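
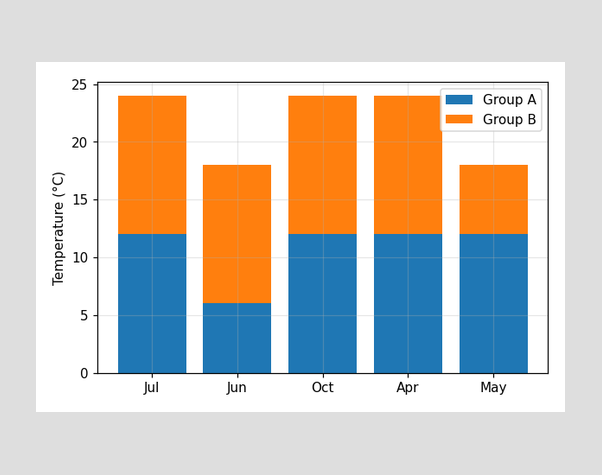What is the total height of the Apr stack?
24°C

The Apr stack's top reaches 24°C on the y-axis.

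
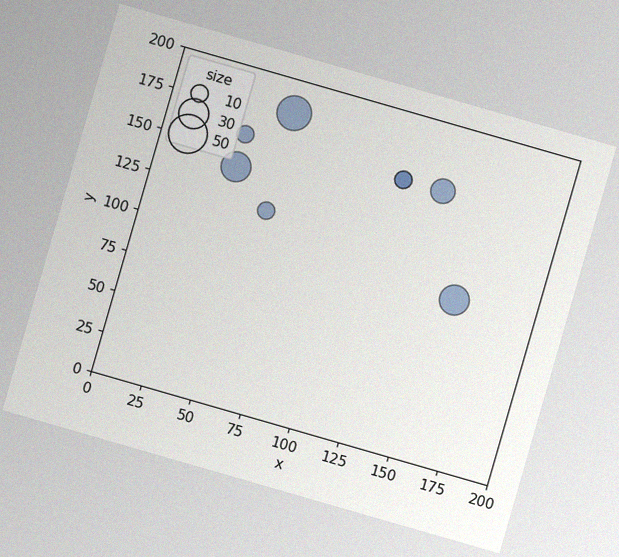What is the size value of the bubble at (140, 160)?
20

The chart is tilted about 16° clockwise, with some photo noise. Matching the bubble at (140, 160) against the size legend gives 20.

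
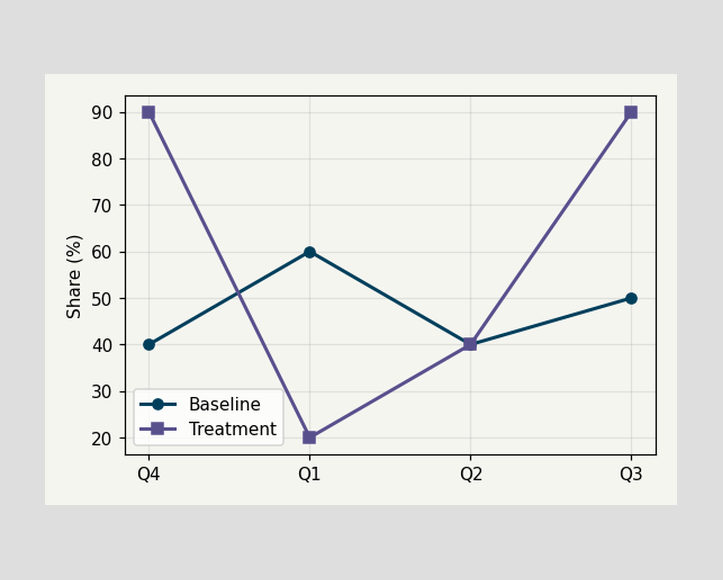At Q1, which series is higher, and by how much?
At Q1, Baseline sits above the other line by 40%.

Baseline, by 40%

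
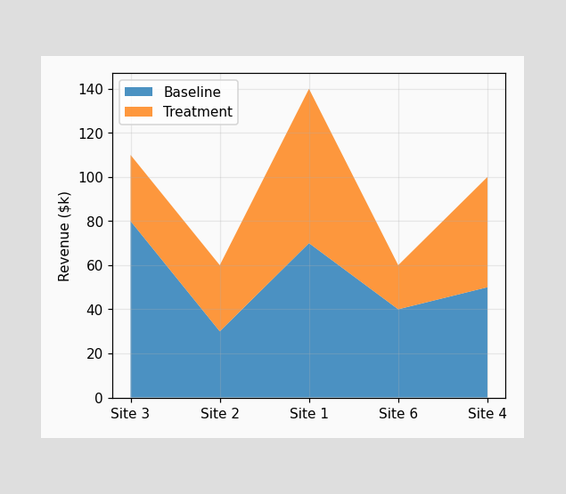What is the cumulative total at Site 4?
$100k

The stacked total at Site 4 reaches $100k.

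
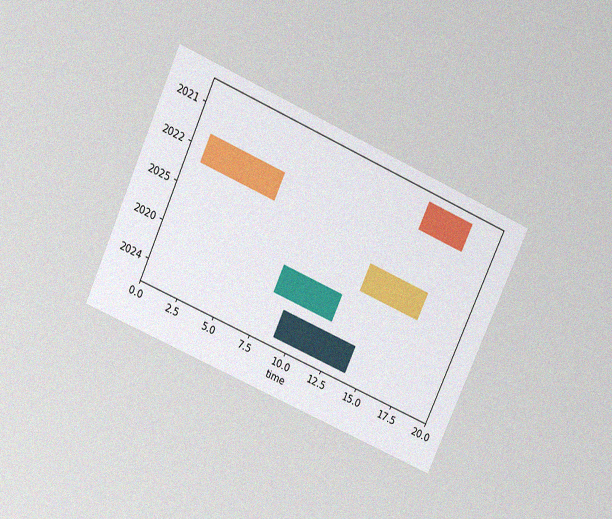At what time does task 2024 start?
The chart is tilted about 24° clockwise and viewed slightly from above, with some photo noise. The 2024 bar begins at t=9.

9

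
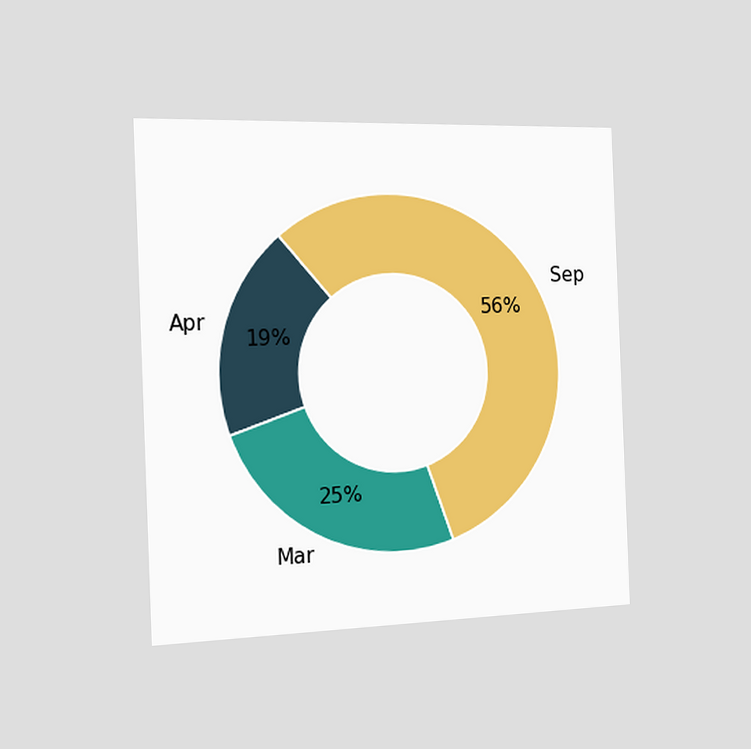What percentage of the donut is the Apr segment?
The chart is tilted about 2° counter-clockwise and viewed slightly from the left. The Apr segment takes up 19% of the ring.

19%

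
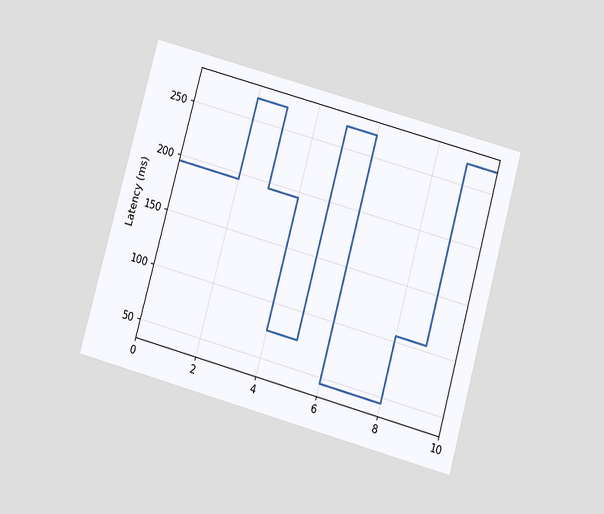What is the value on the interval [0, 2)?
195ms

The chart is tilted about 15° clockwise and viewed slightly from below. On [0, 2) the step sits at 195ms.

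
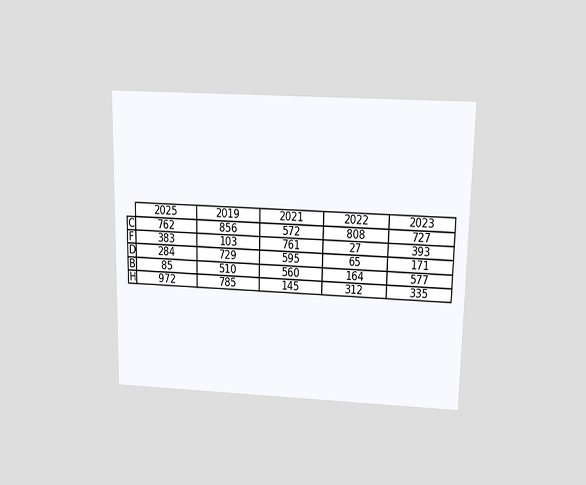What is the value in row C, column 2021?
572

The chart is viewed slightly from above. The (C, 2021) cell reads 572.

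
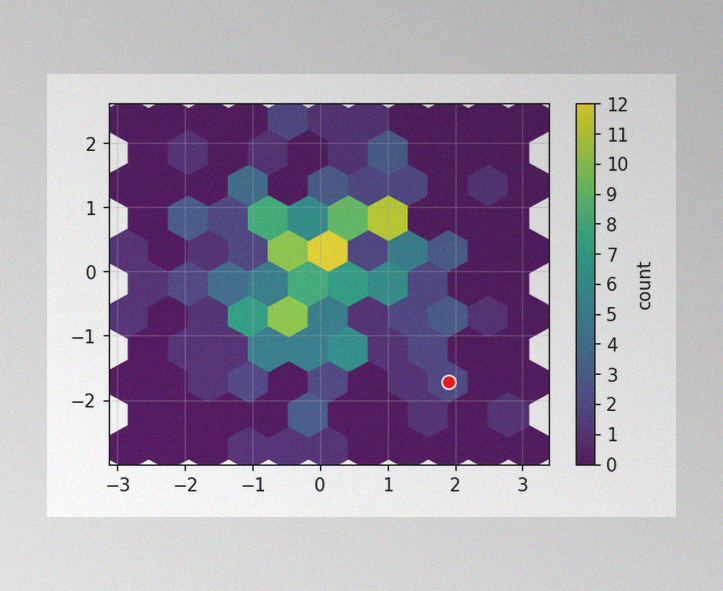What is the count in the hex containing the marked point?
2

The image has some photo noise and uneven lighting. The marked hex reads 2 on the colorbar.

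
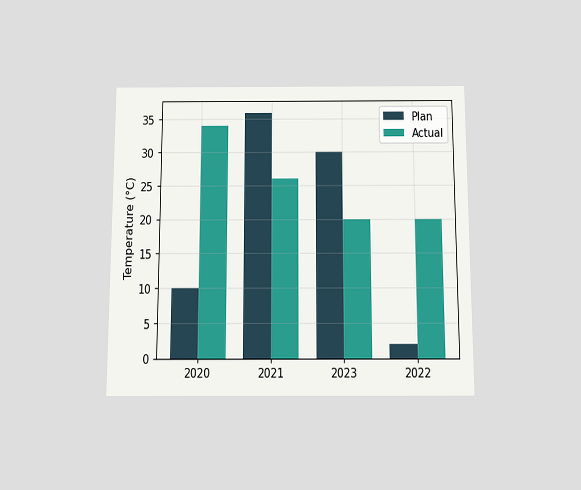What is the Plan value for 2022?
The chart is viewed slightly from below. The Plan bar at 2022 reaches 2°C on the y-axis.

2°C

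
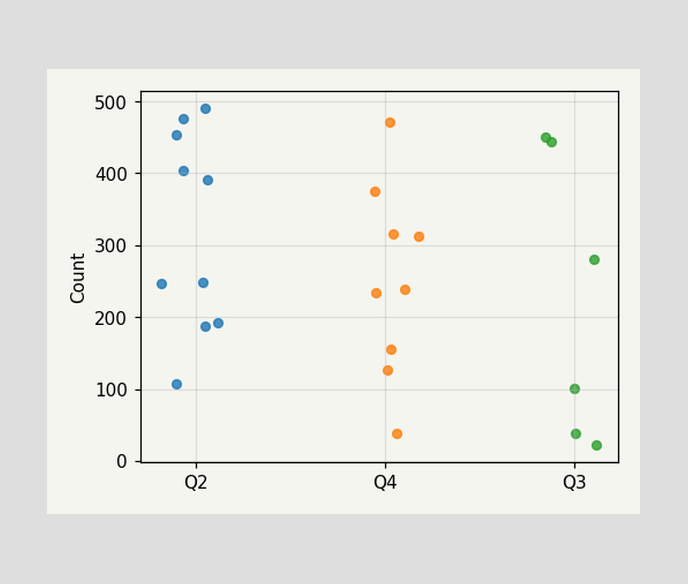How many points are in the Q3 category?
Counting the markers in the Q3 column gives 6.

6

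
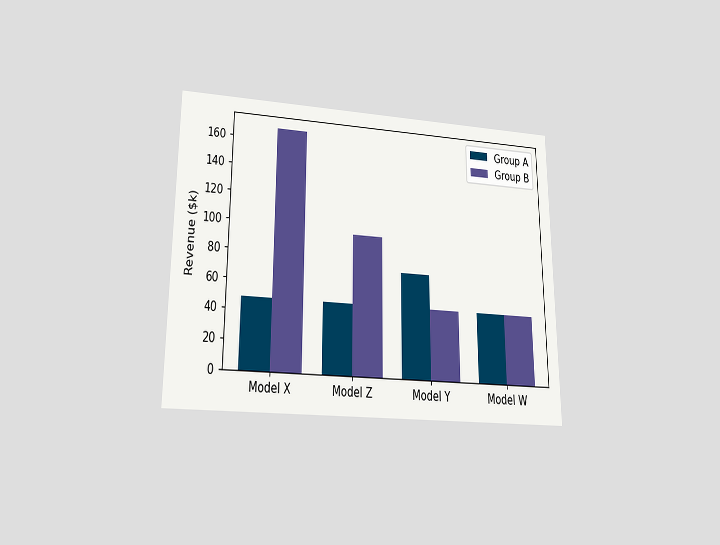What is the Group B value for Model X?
The chart is viewed slightly from below. The Group B bar at Model X reaches $168k on the y-axis.

$168k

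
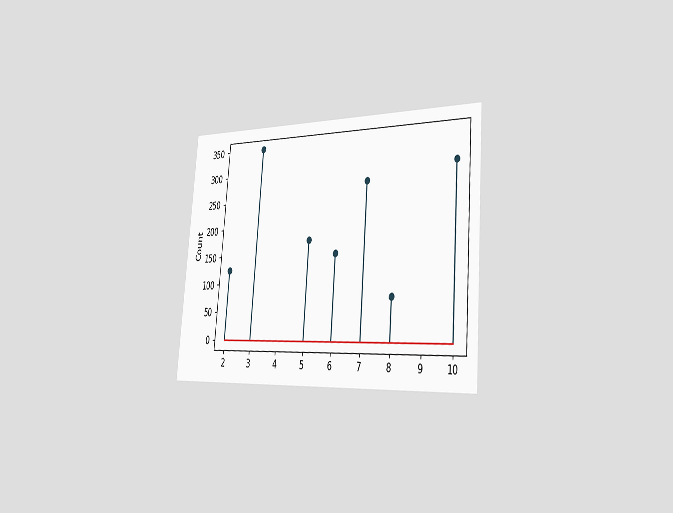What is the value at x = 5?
175

The chart is tilted about 5° clockwise and viewed slightly from the right. The stem at x=5 reaches 175.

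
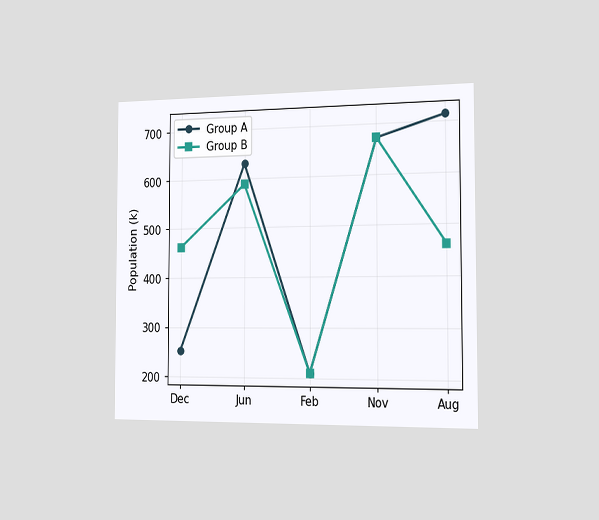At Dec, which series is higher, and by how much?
The chart is viewed slightly from the right. At Dec, Group B sits above the other line by 210k.

Group B, by 210k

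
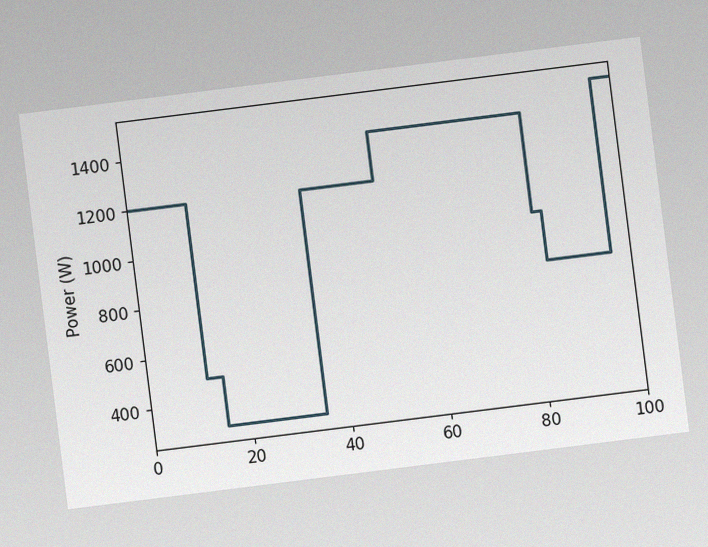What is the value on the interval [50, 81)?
1400W

The chart is tilted about 7° counter-clockwise, with some photo noise. On [50, 81) the step sits at 1400W.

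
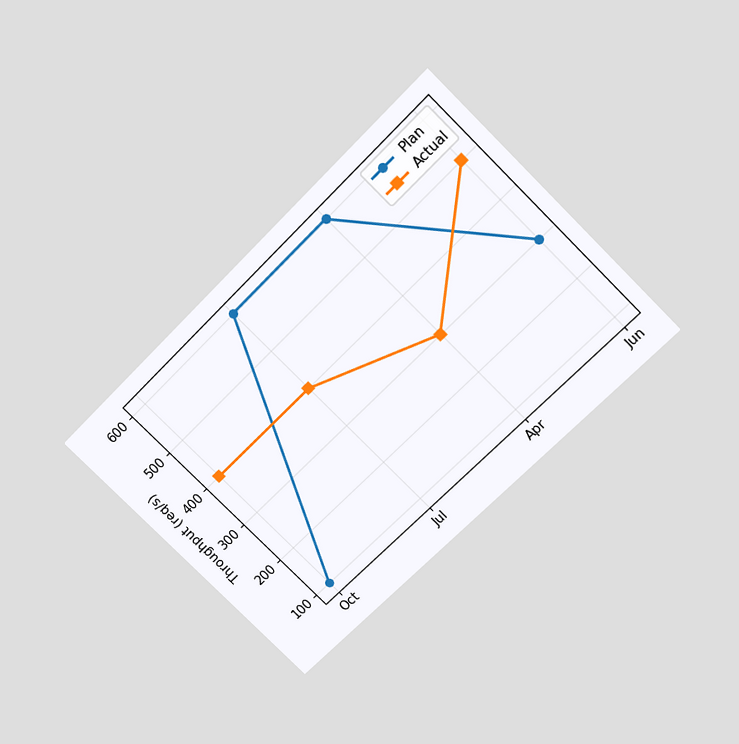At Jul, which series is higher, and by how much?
The chart is tilted about 45° counter-clockwise and viewed slightly from above. At Jul, Plan sits above the other line by 200req/s.

Plan, by 200req/s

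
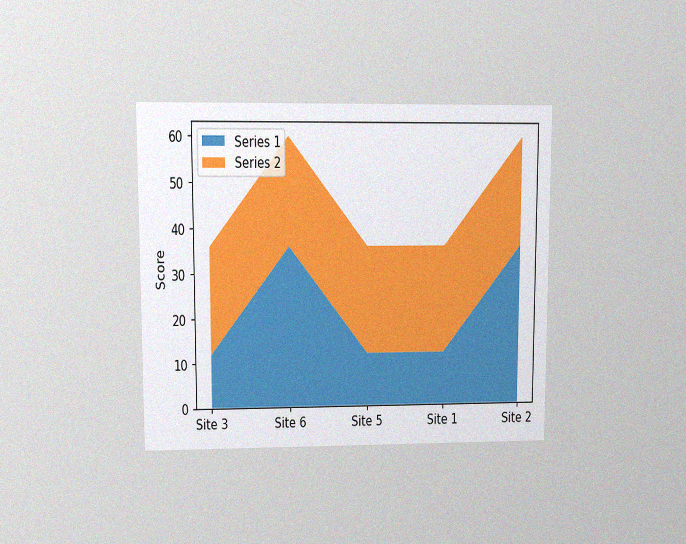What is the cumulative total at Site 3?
The chart is viewed at a slight angle, with some photo noise. The stacked total at Site 3 reaches 36.

36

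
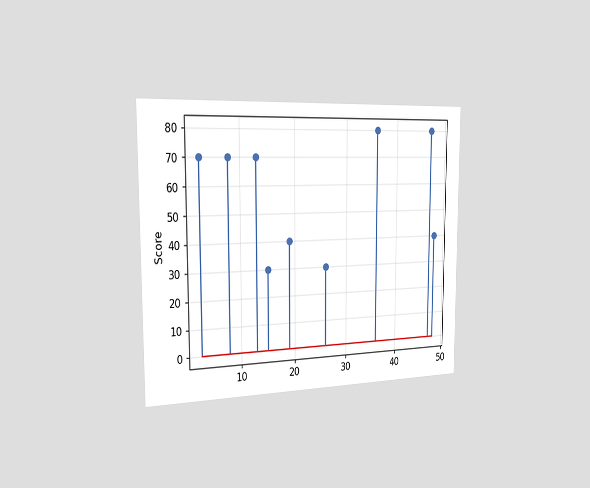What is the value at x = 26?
30

The chart is viewed slightly from the left. The stem at x=26 reaches 30.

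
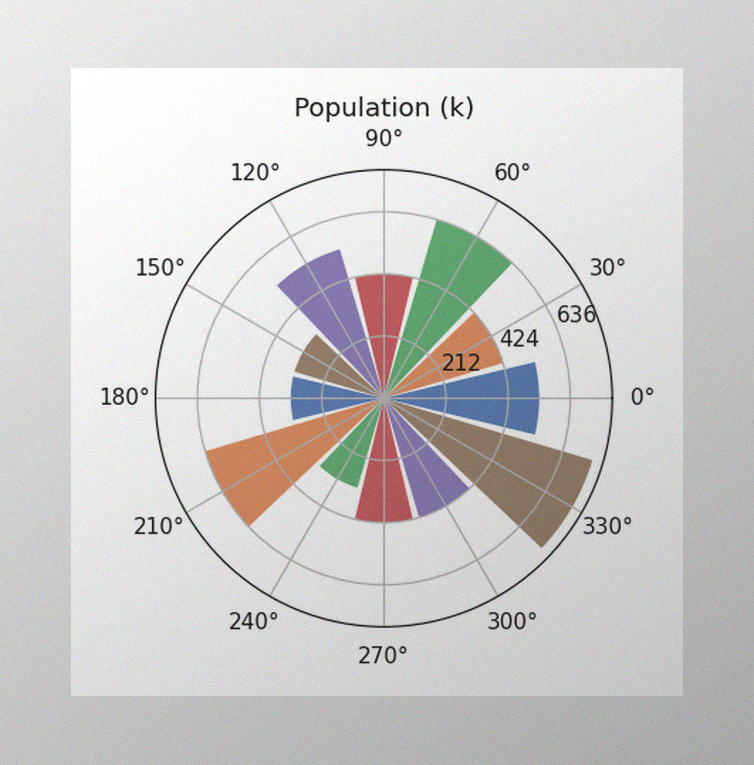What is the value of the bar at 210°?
The image has some photo noise and uneven lighting. The bar at 210° reaches 636k on the radial axis.

636k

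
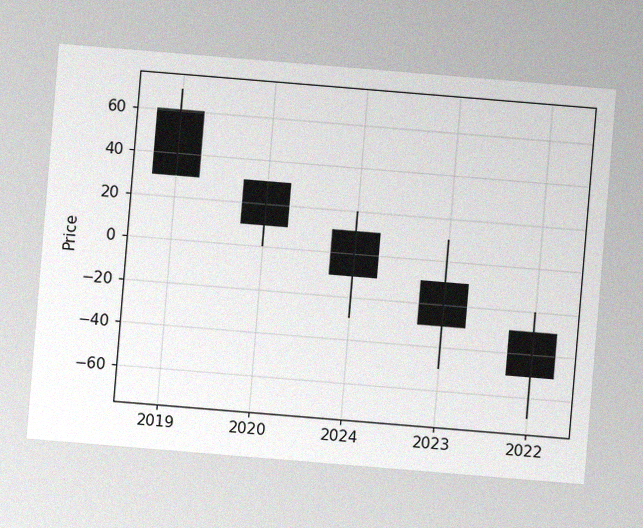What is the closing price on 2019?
30

The chart is tilted about 5° clockwise, with some photo noise. The 2019 candle closes at 30.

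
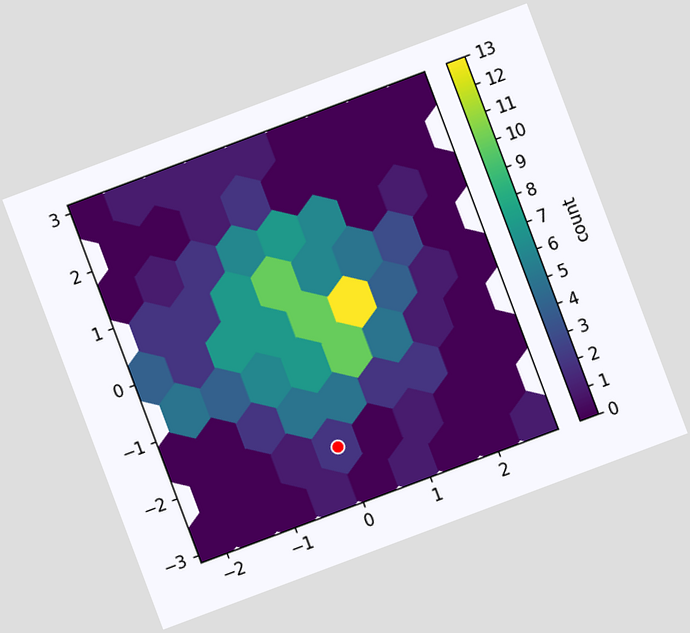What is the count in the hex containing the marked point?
The chart is tilted about 21° counter-clockwise. The marked hex reads 2 on the colorbar.

2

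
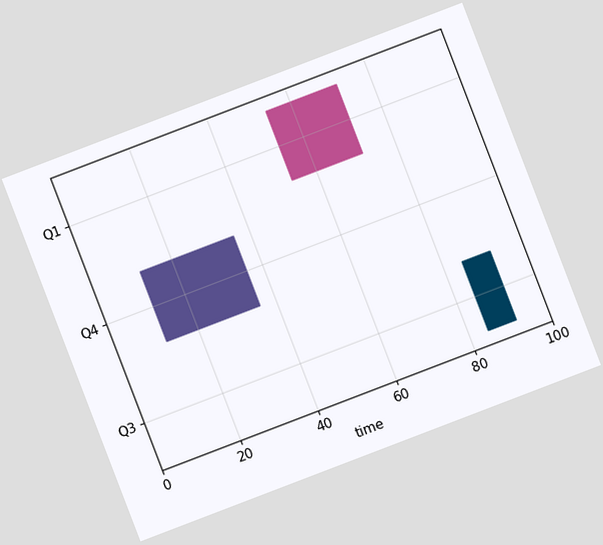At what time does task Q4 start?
12

The chart is tilted about 21° counter-clockwise. The Q4 bar begins at t=12.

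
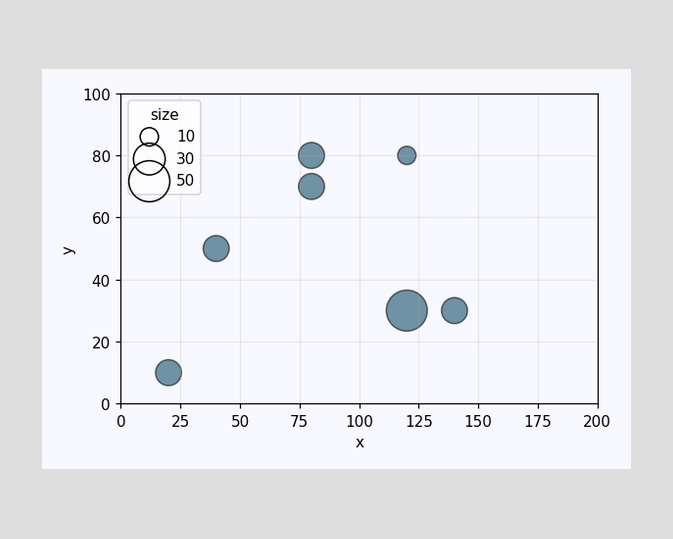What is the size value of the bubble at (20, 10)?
Matching the bubble at (20, 10) against the size legend gives 20.

20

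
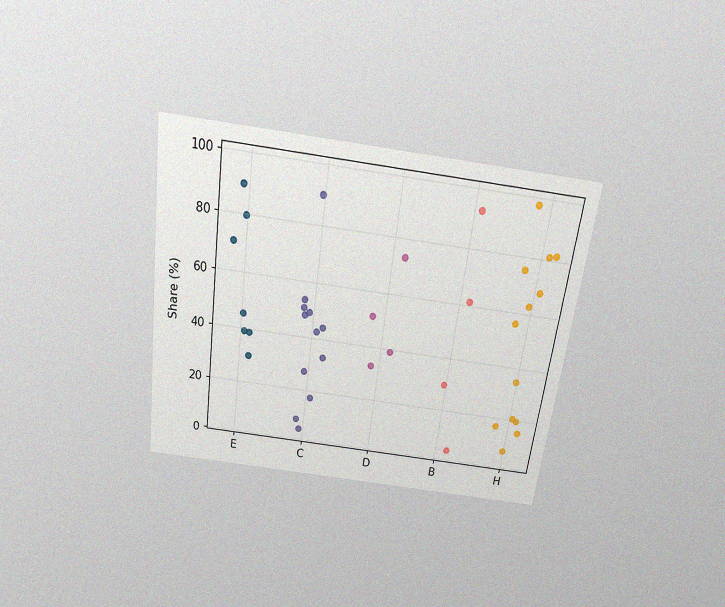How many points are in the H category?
The chart is tilted about 8° clockwise and viewed slightly from above, with some photo noise. Counting the markers in the H column gives 13.

13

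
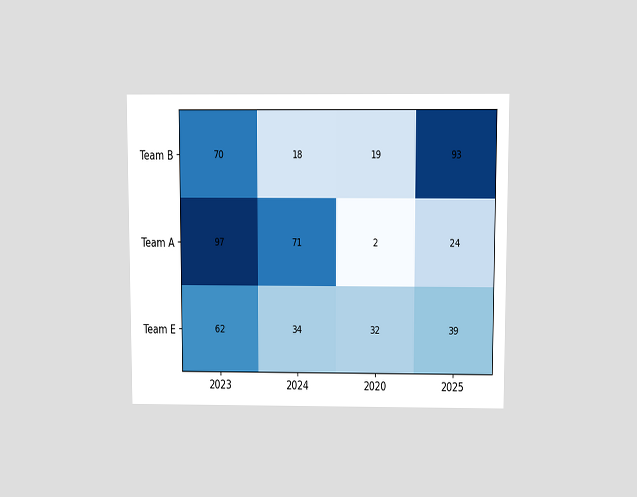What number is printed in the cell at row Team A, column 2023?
The chart is viewed slightly from above. The (Team A, 2023) cell reads 97.

97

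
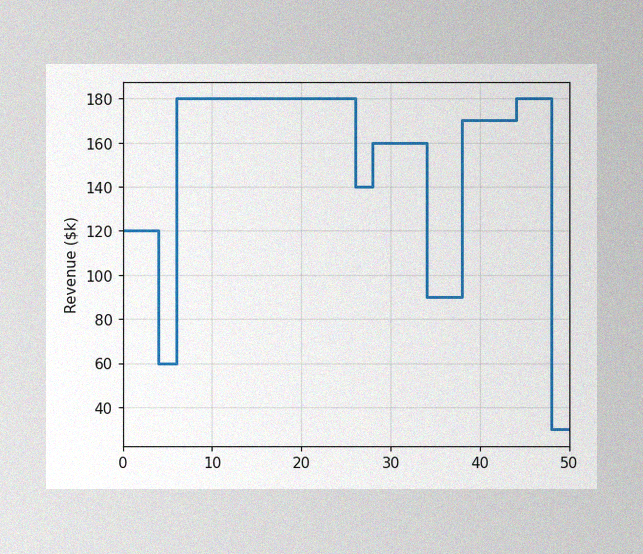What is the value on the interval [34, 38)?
$90k

The image has some photo noise and uneven lighting. On [34, 38) the step sits at $90k.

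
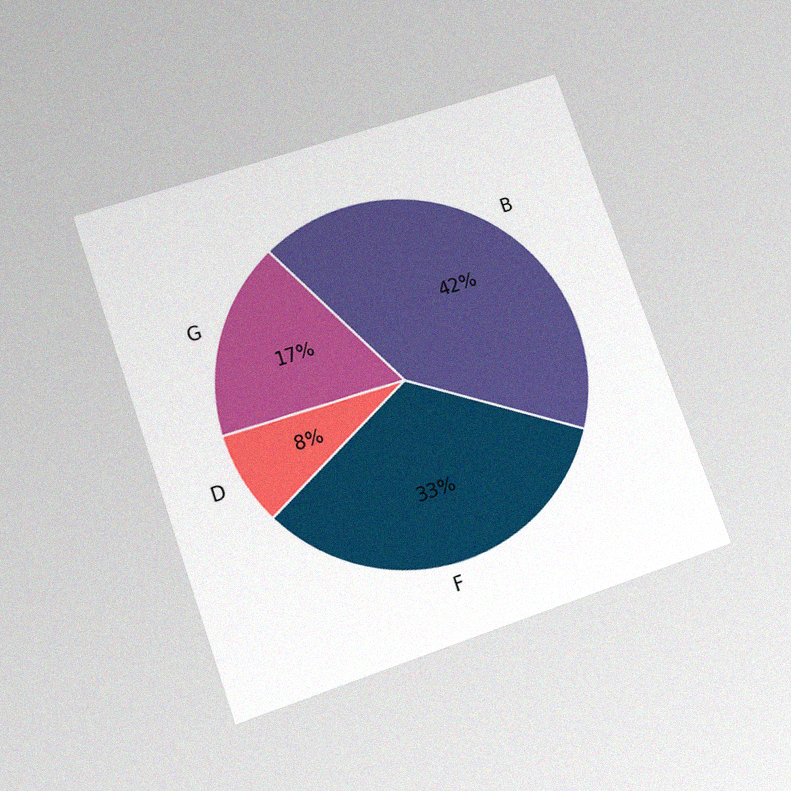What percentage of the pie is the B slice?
The chart is tilted about 19° counter-clockwise and viewed at a slight angle, with some photo noise. The B slice takes up 42% of the pie.

42%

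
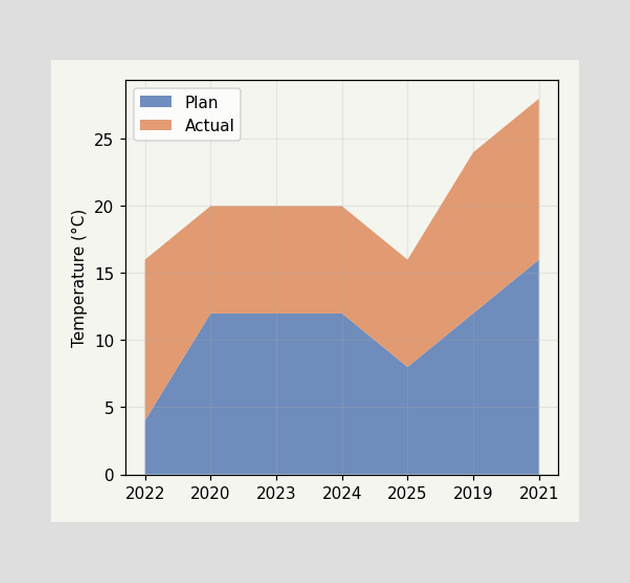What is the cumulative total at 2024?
20°C

The stacked total at 2024 reaches 20°C.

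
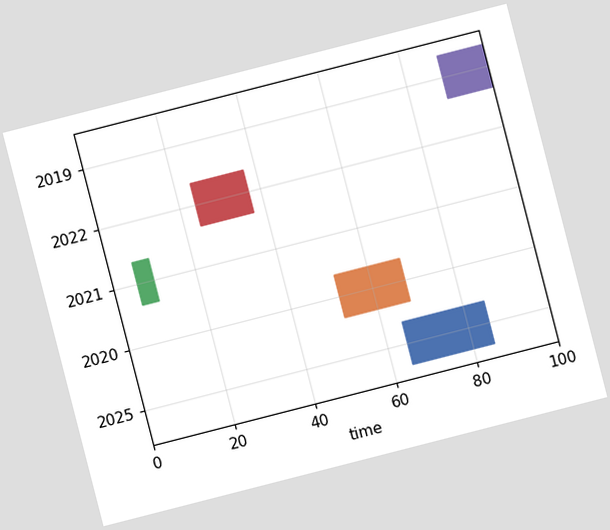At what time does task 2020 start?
52

The chart is tilted about 14° counter-clockwise. The 2020 bar begins at t=52.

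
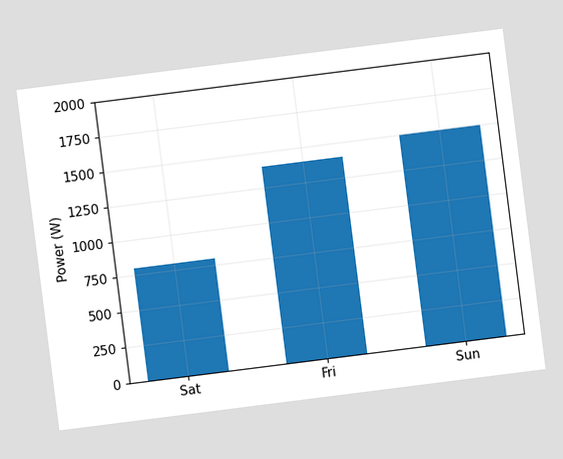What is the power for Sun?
1500W

The chart is tilted about 7° counter-clockwise. Reading along the chart's y-axis, the Sun bar reaches 1500W.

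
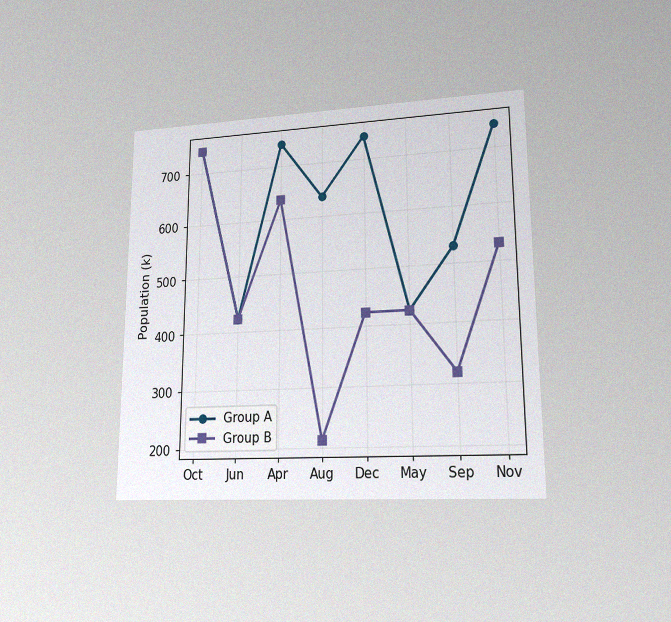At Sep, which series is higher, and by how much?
The chart is viewed at a slight angle, with some photo noise. At Sep, Group A sits above the other line by 212k.

Group A, by 212k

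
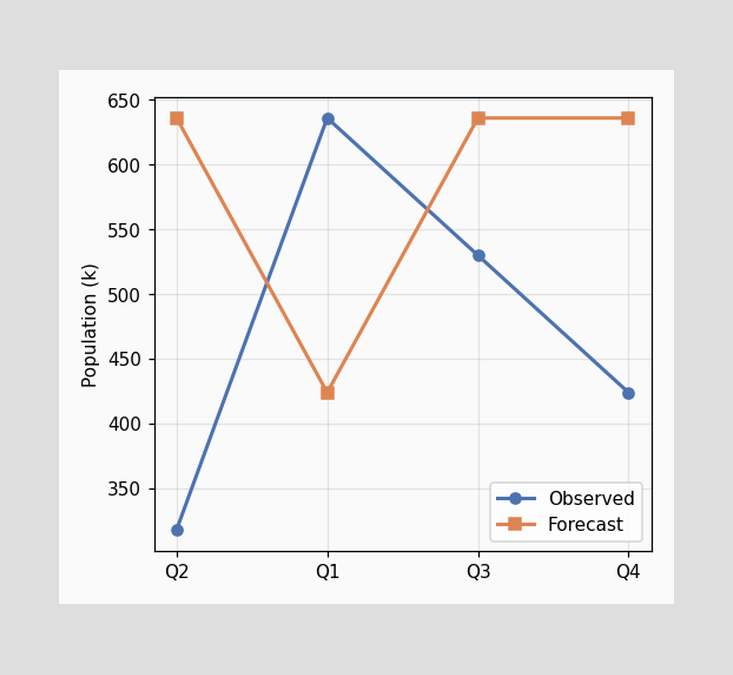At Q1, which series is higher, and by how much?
At Q1, Observed sits above the other line by 212k.

Observed, by 212k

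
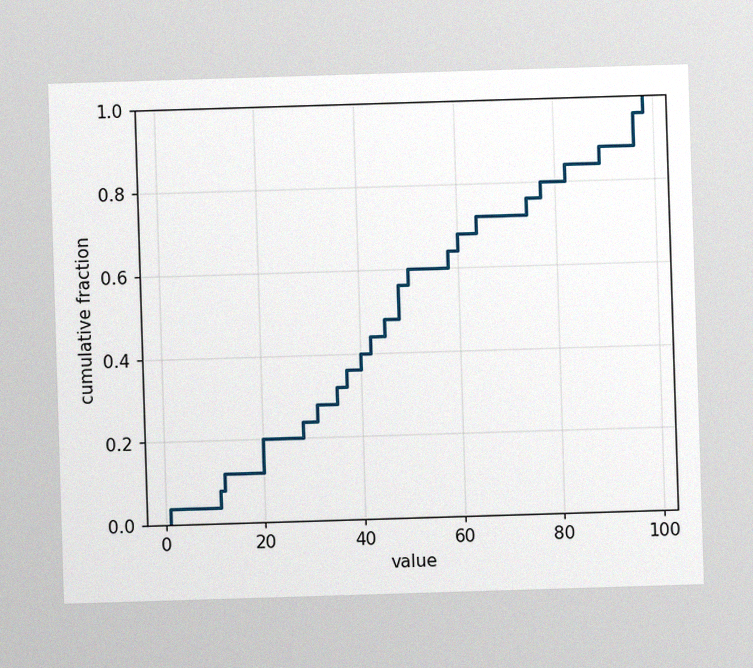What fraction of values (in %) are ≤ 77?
The image has some photo noise and uneven lighting. At x=77 the ECDF step is at 80%.

80%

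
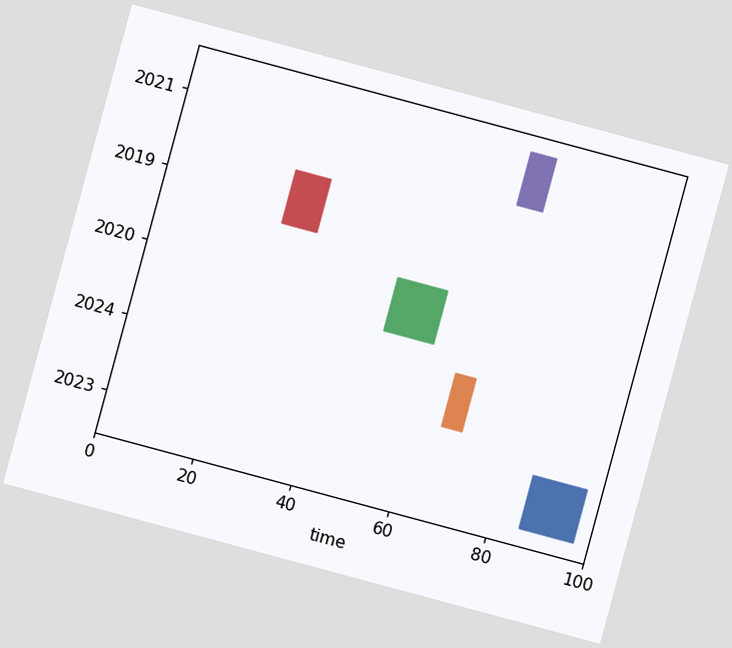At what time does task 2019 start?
25

The chart is tilted about 15° clockwise. The 2019 bar begins at t=25.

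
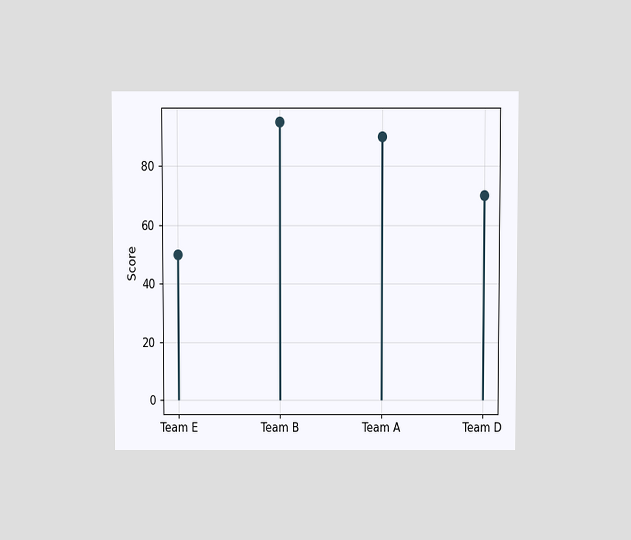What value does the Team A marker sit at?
90

The chart is viewed slightly from above. The Team A marker sits at 90.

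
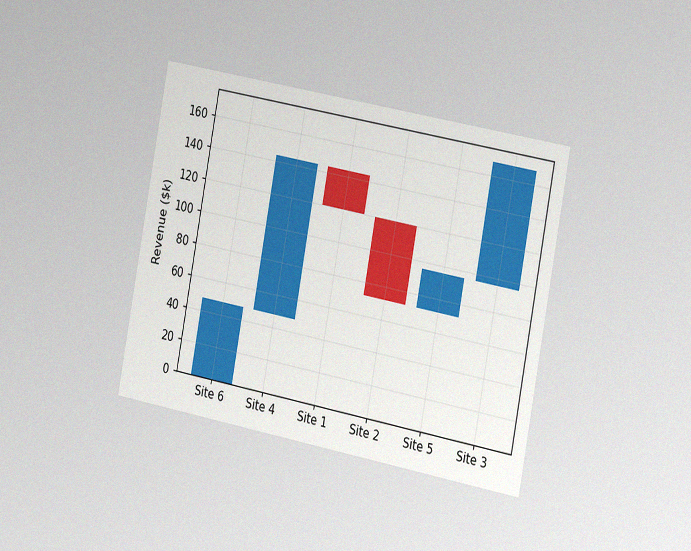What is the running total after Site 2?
$72k

The chart is tilted about 11° clockwise and viewed slightly from the right, with some photo noise. After Site 2 the running total reaches $72k.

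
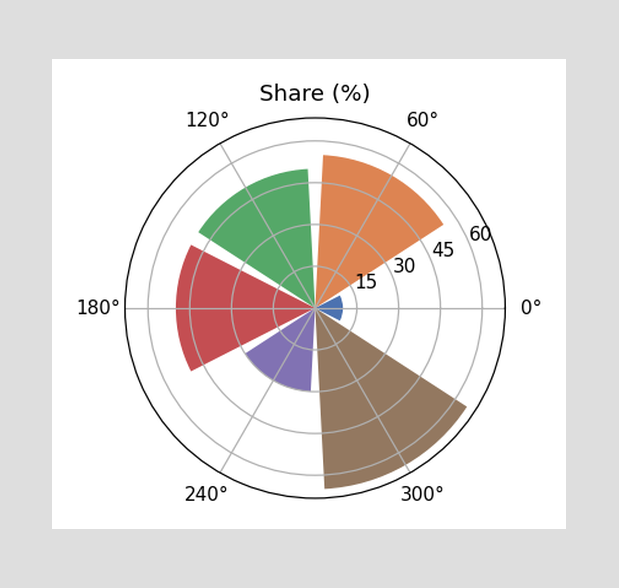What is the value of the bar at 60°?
55%

The bar at 60° reaches 55% on the radial axis.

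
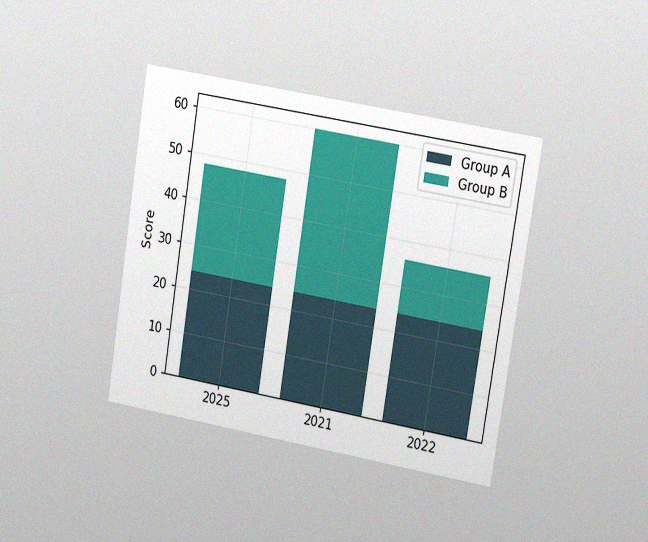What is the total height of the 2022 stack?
36

The chart is tilted about 9° clockwise and viewed slightly from the right, with some photo noise. The 2022 stack's top reaches 36 on the y-axis.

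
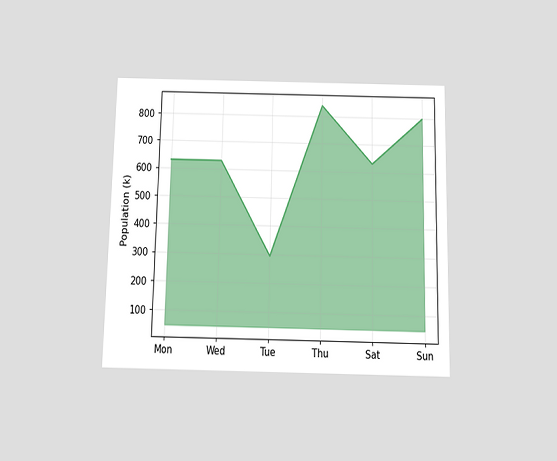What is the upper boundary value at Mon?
630k

The chart is viewed slightly from below. At Mon the upper boundary is at 630k.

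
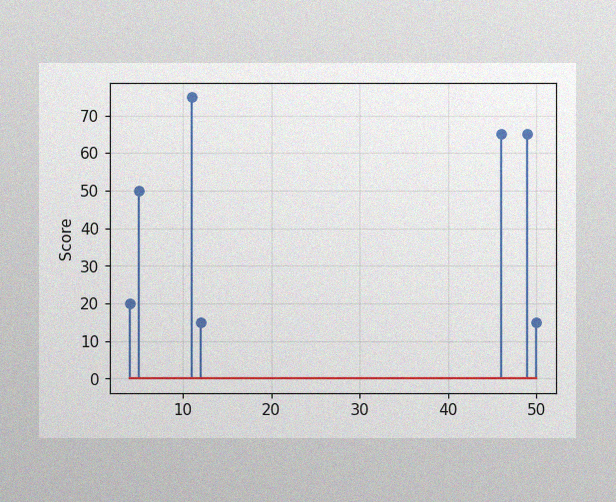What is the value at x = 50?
15

The image has some photo noise and uneven lighting. The stem at x=50 reaches 15.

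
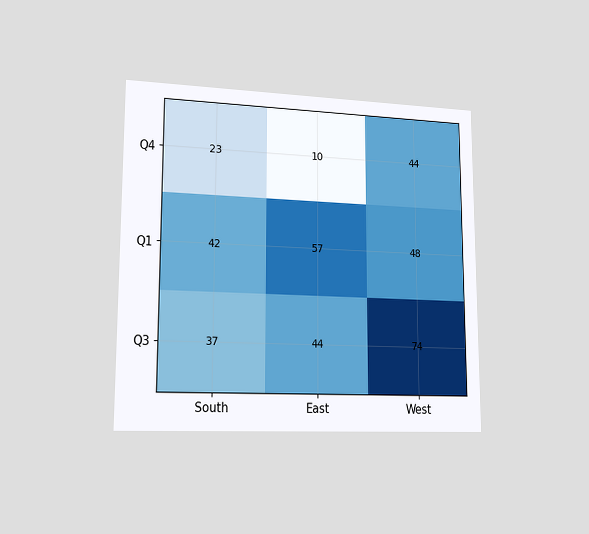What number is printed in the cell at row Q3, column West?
74

The chart is viewed slightly from the left. The (Q3, West) cell reads 74.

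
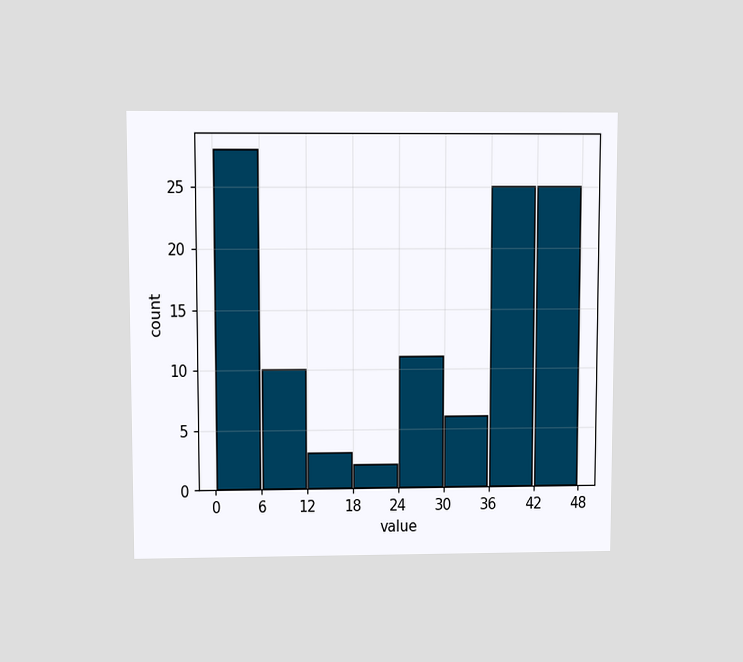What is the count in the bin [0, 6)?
28

The chart is viewed at a slight angle. The [0, 6) bin has height 28.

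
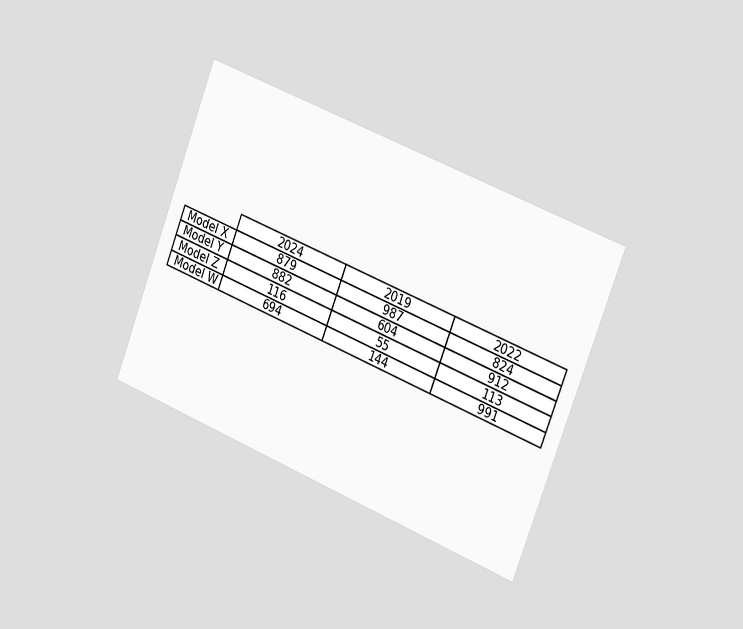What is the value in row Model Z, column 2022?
The chart is tilted about 21° clockwise and viewed slightly from the right. The (Model Z, 2022) cell reads 113.

113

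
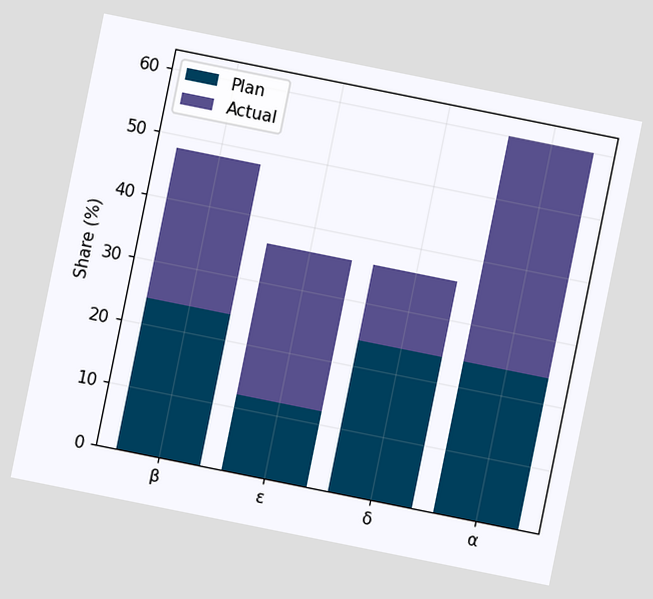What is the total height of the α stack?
The chart is tilted about 11° clockwise. The α stack's top reaches 60% on the y-axis.

60%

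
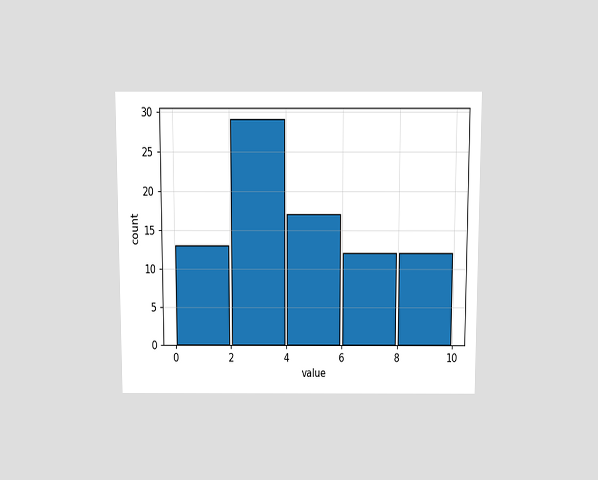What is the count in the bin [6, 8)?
12

The chart is viewed slightly from above. The [6, 8) bin has height 12.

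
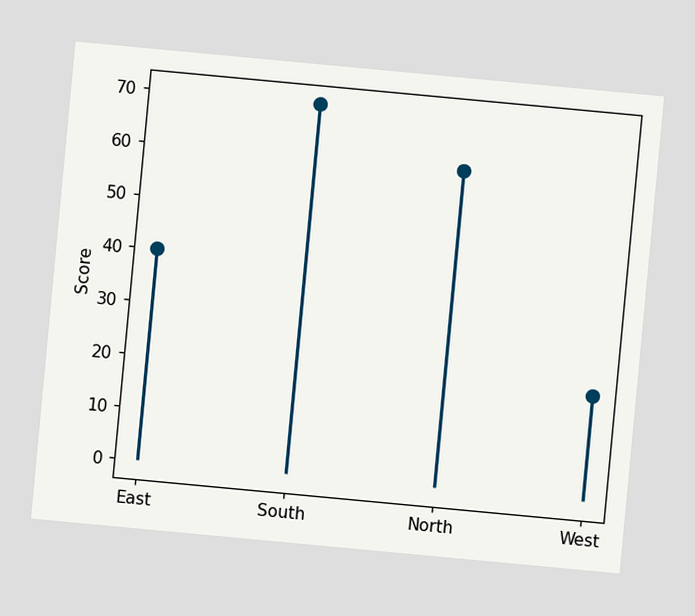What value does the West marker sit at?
The chart is tilted about 5° clockwise. The West marker sits at 20.

20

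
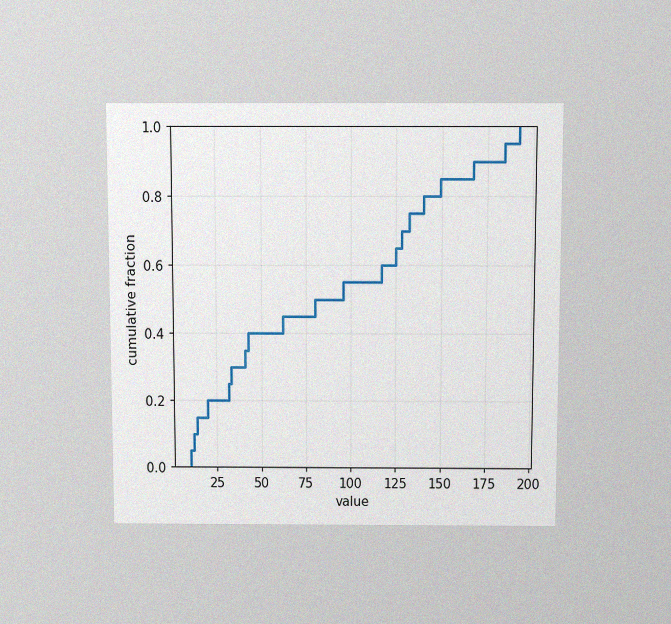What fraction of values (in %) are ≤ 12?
The chart is viewed slightly from above, with some photo noise. At x=12 the ECDF step is at 10%.

10%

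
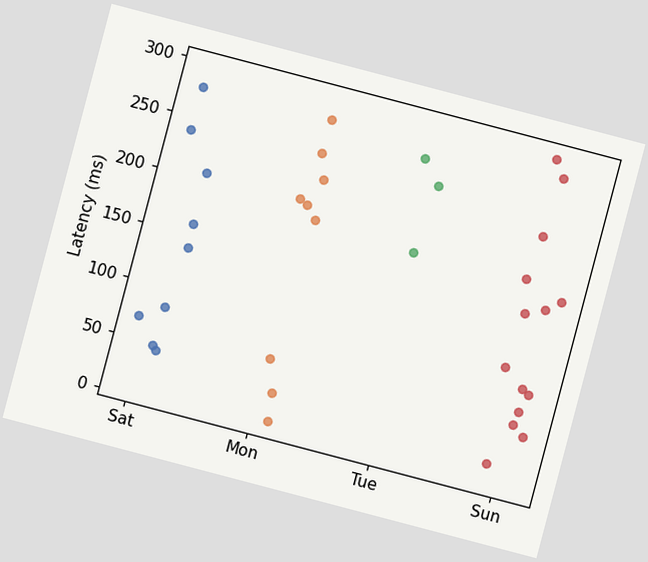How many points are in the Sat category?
The chart is tilted about 15° clockwise. Counting the markers in the Sat column gives 9.

9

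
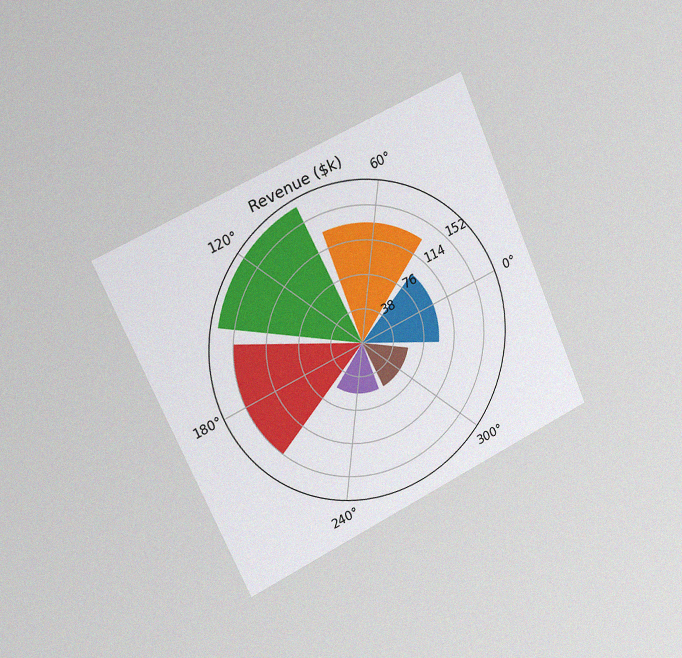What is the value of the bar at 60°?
The chart is tilted about 24° counter-clockwise and viewed slightly from the left, with some photo noise. The bar at 60° reaches $133k on the radial axis.

$133k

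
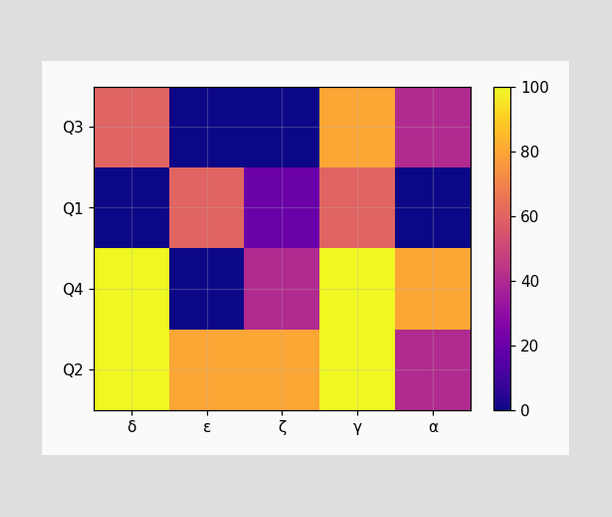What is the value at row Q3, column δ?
60

Matching cell (Q3, δ) against the colorbar gives 60.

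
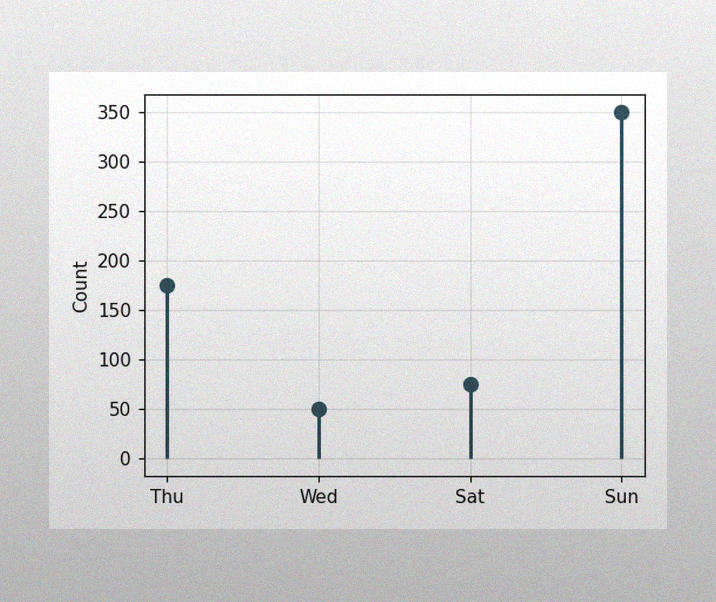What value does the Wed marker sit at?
50

The image has some photo noise and uneven lighting. The Wed marker sits at 50.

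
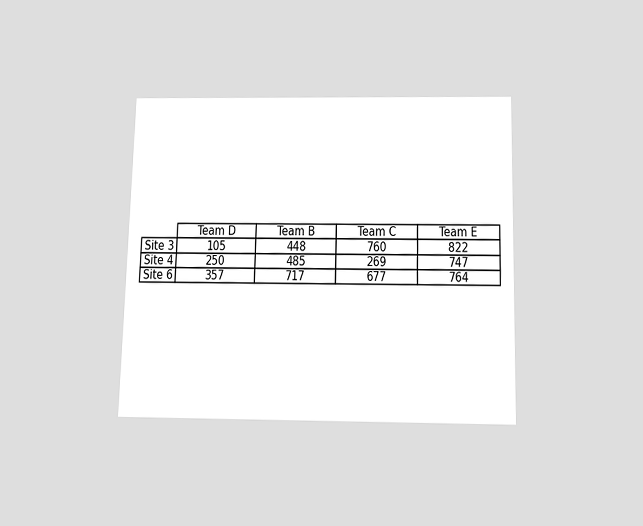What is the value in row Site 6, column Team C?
The chart is viewed slightly from below. The (Site 6, Team C) cell reads 677.

677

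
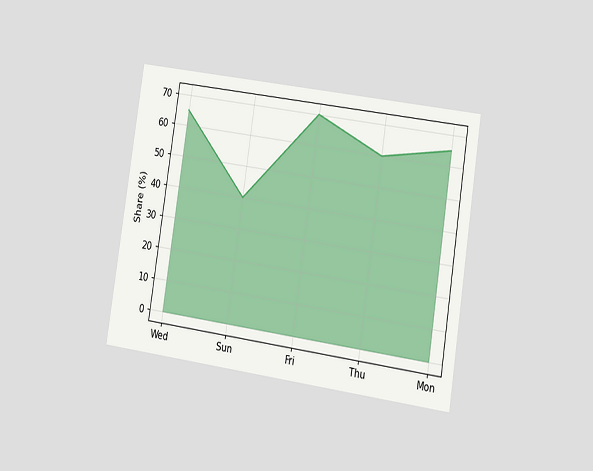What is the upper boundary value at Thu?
The chart is tilted about 9° clockwise and viewed slightly from the right. At Thu the upper boundary is at 60%.

60%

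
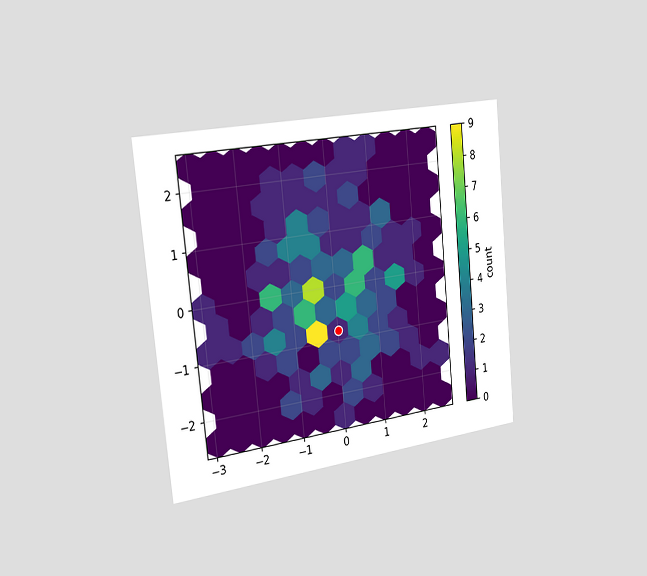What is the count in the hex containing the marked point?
The chart is tilted about 6° counter-clockwise and viewed slightly from the left. The marked hex reads 1 on the colorbar.

1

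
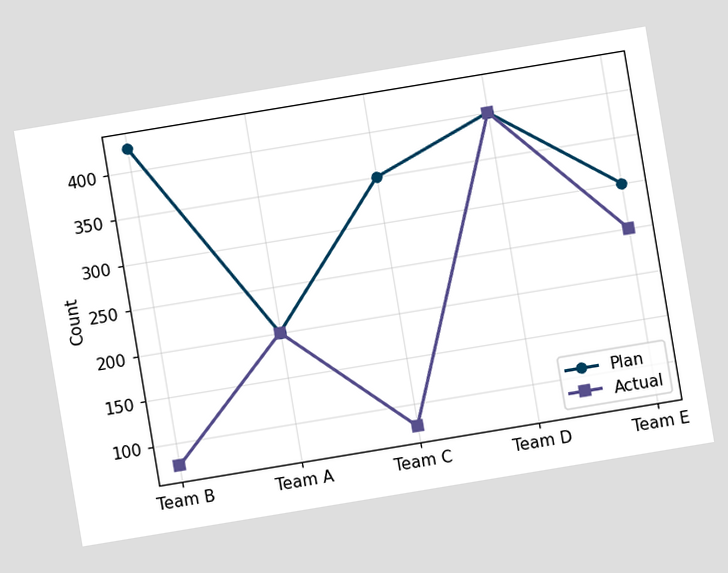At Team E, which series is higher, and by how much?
Plan, by 50

The chart is tilted about 9° counter-clockwise. At Team E, Plan sits above the other line by 50.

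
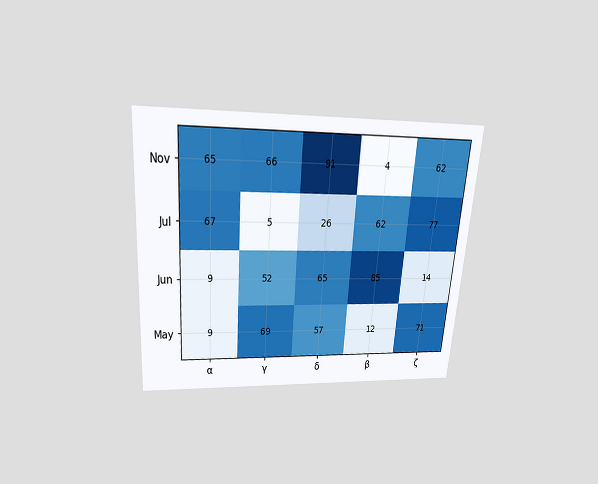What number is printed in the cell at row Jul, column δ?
The chart is tilted about 4° clockwise and viewed slightly from above. The (Jul, δ) cell reads 26.

26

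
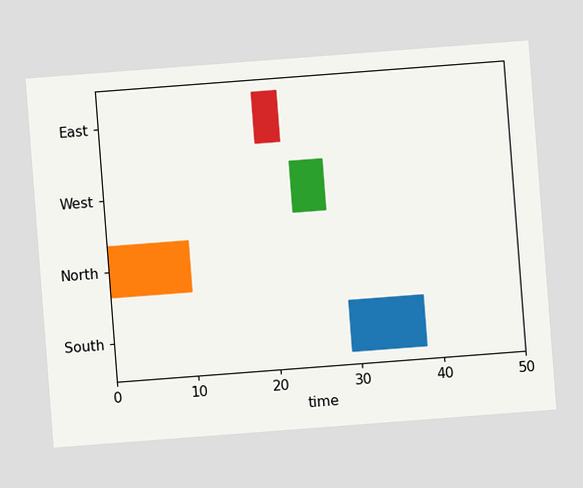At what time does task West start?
23

The chart is tilted about 4° counter-clockwise. The West bar begins at t=23.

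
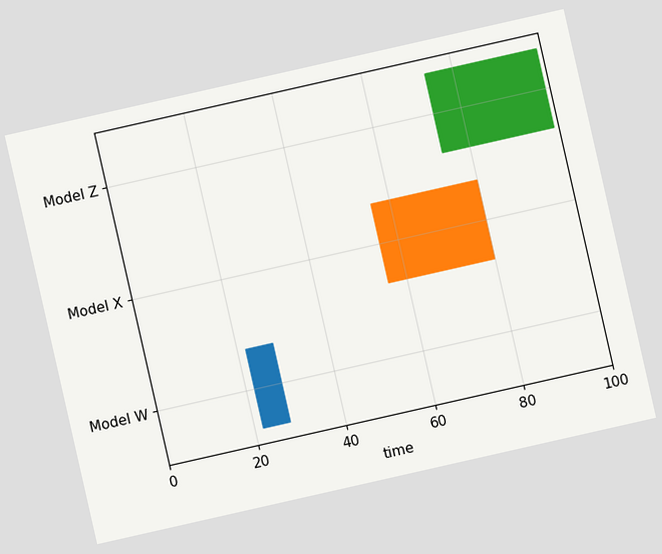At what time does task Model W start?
22

The chart is tilted about 13° counter-clockwise. The Model W bar begins at t=22.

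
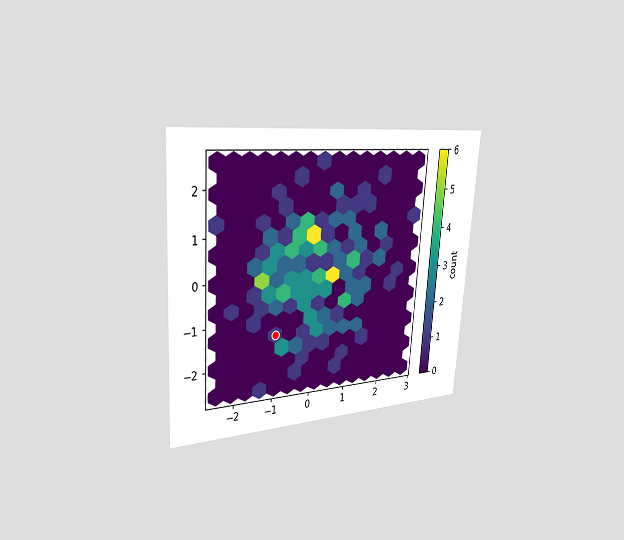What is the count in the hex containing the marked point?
1

The chart is tilted about 4° clockwise and viewed slightly from the left. The marked hex reads 1 on the colorbar.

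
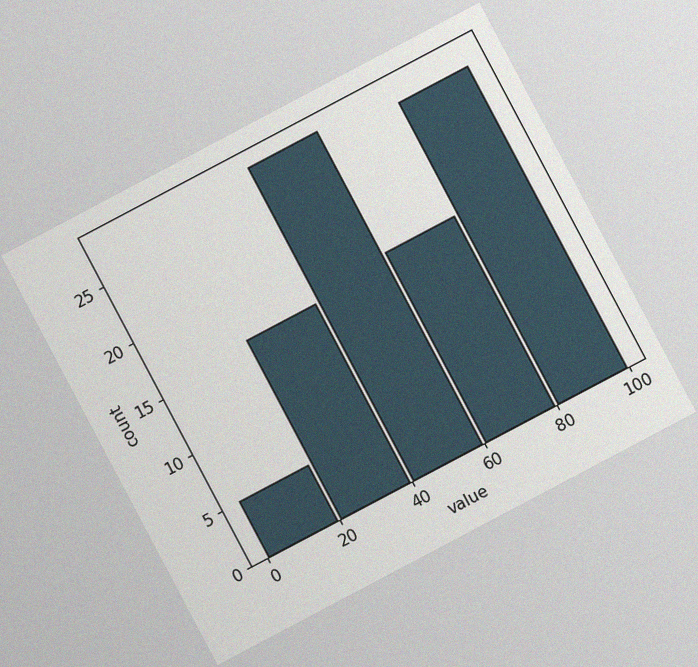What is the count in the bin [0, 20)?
The chart is tilted about 28° counter-clockwise, with some photo noise. The [0, 20) bin has height 5.

5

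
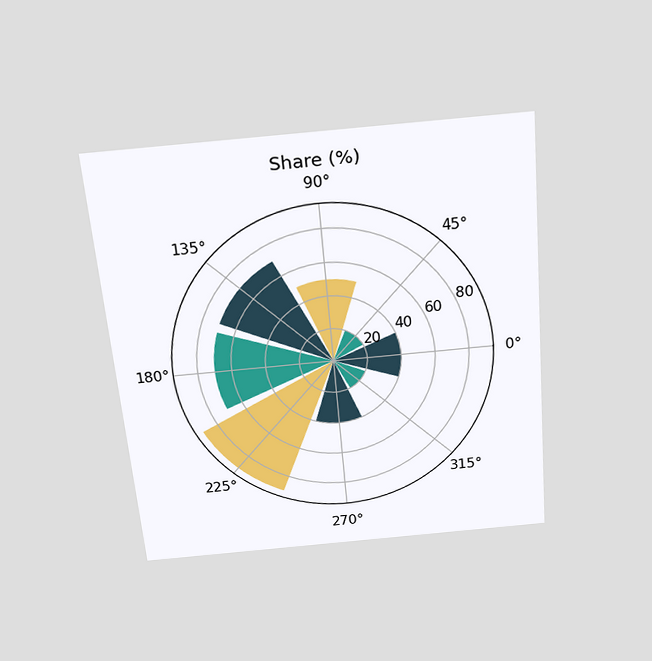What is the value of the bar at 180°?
The chart is tilted about 5° counter-clockwise and viewed slightly from above. The bar at 180° reaches 70% on the radial axis.

70%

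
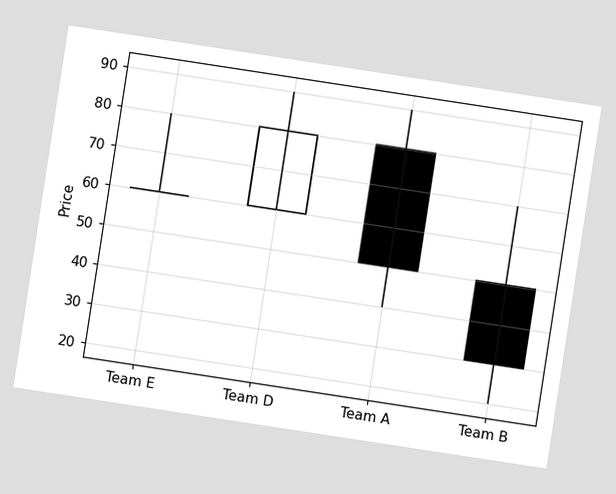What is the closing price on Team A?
50

The chart is tilted about 9° clockwise. The Team A candle closes at 50.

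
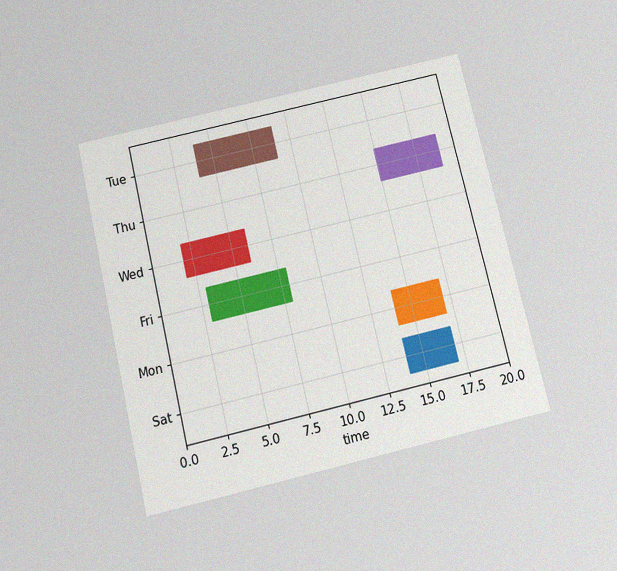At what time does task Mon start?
14

The chart is tilted about 13° counter-clockwise and viewed slightly from below, with some photo noise. The Mon bar begins at t=14.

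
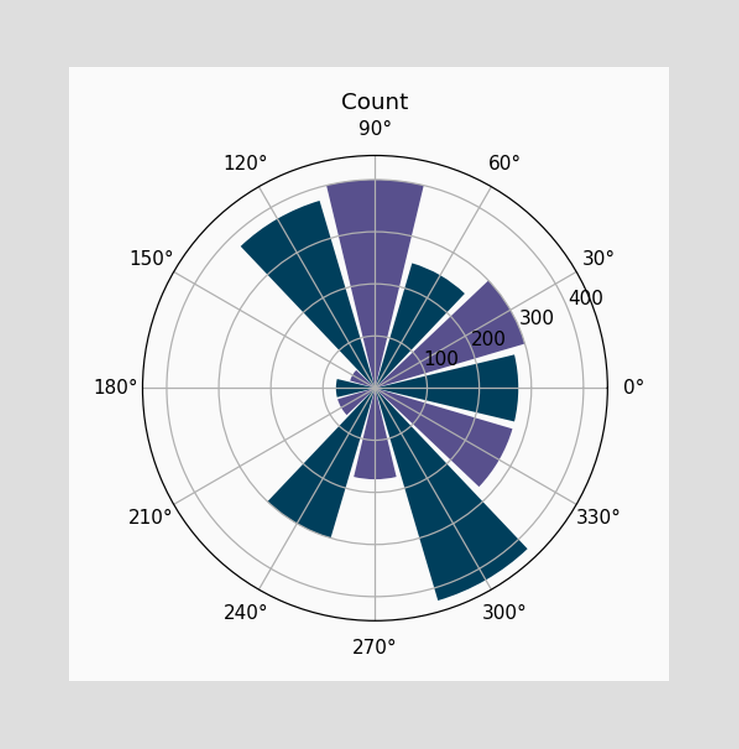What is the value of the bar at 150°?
50

The bar at 150° reaches 50 on the radial axis.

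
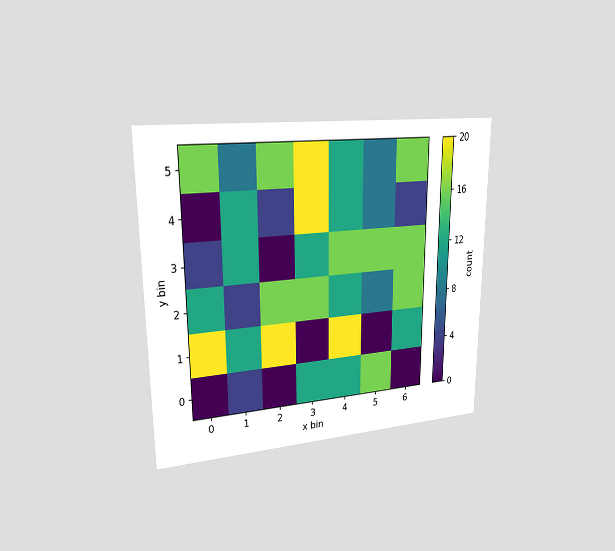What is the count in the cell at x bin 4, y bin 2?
12

The chart is viewed slightly from the left. Matching the cell (4, 2) against the colorbar gives 12.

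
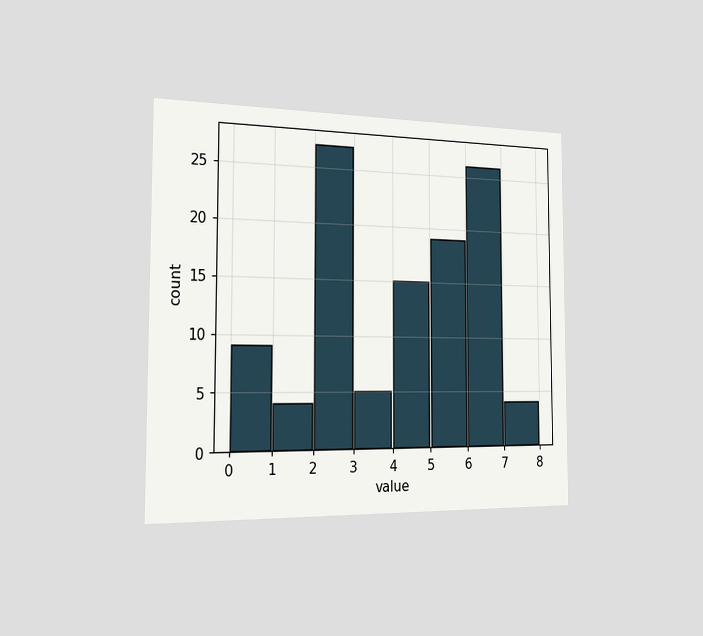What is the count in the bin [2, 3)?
The chart is viewed slightly from the left. The [2, 3) bin has height 27.

27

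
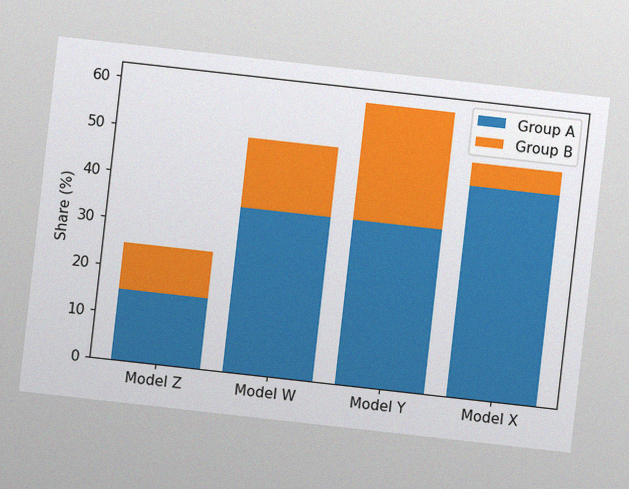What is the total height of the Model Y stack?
The chart is tilted about 6° clockwise, with some photo noise. The Model Y stack's top reaches 60% on the y-axis.

60%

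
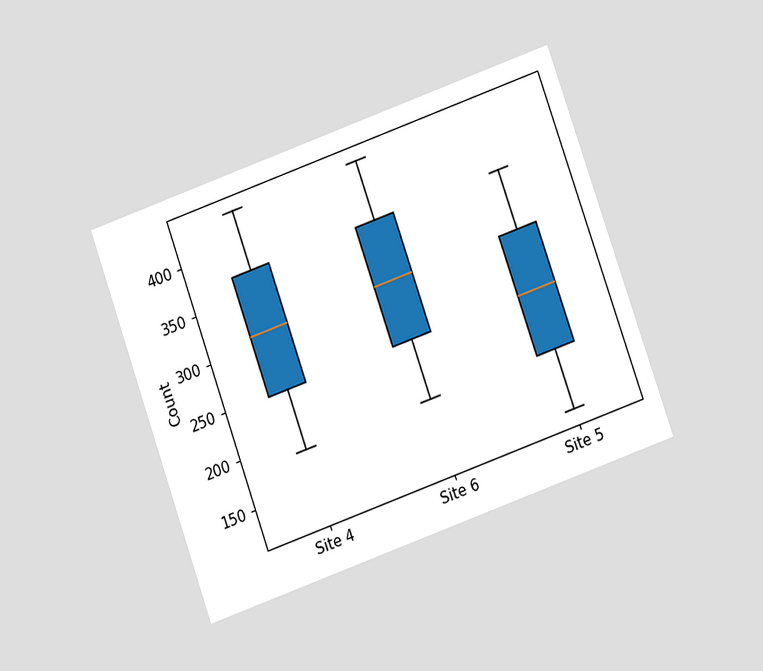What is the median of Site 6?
The chart is tilted about 20° counter-clockwise and viewed at a slight angle. The median line in the Site 6 box sits at 310.

310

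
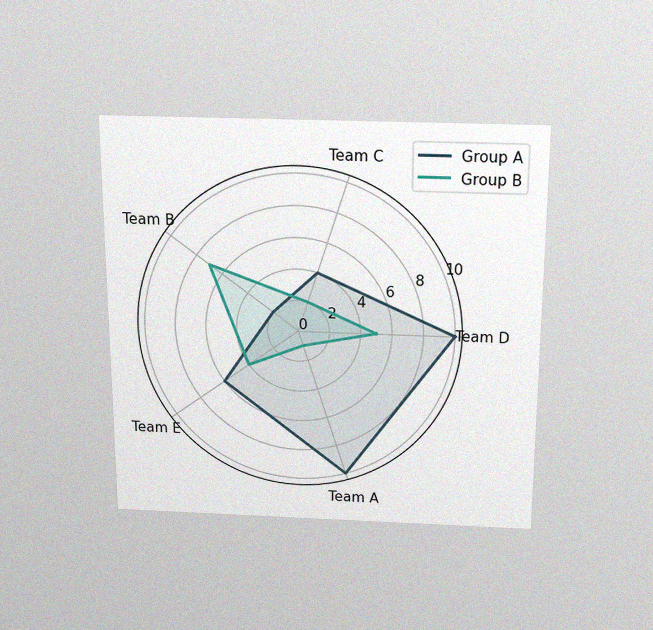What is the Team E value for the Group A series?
The chart is viewed slightly from above, with some photo noise. On the Team E axis, Group A reaches 6.

6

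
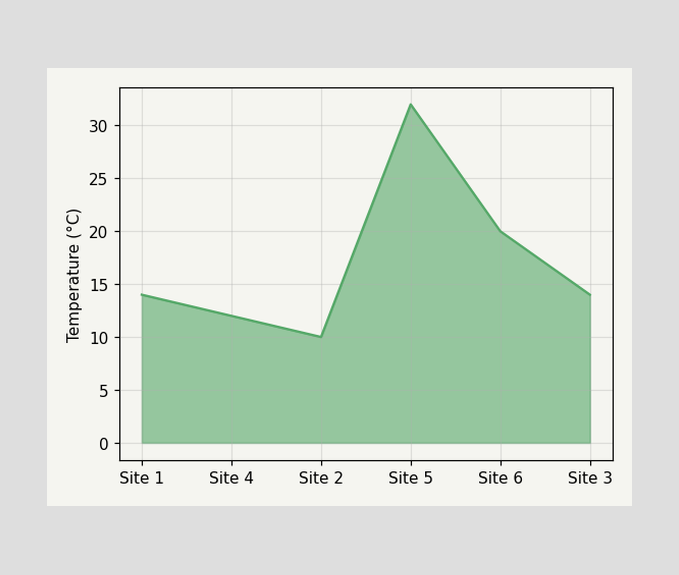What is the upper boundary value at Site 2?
At Site 2 the upper boundary is at 10°C.

10°C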